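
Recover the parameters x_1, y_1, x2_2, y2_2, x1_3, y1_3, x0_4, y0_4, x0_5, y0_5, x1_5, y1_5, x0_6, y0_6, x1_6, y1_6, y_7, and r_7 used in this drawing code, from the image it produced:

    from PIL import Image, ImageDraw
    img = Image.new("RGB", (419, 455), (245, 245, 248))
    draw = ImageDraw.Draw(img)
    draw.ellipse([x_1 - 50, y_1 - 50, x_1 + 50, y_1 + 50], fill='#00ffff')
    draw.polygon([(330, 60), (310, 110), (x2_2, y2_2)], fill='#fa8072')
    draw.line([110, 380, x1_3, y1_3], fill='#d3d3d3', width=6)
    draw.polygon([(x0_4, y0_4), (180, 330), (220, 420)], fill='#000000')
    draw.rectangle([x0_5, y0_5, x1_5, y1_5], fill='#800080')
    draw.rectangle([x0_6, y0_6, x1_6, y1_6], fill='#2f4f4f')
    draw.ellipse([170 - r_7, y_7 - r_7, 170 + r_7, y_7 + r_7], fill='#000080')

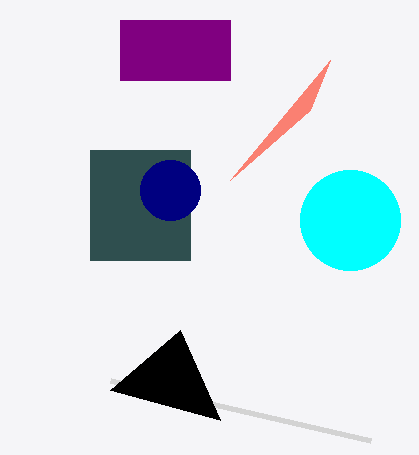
x_1 = 350, y_1 = 220, x2_2 = 230, y2_2 = 180, x1_3 = 370, y1_3 = 440, x0_4 = 110, y0_4 = 390, x0_5 = 120, y0_5 = 20, x1_5 = 230, y1_5 = 80, x0_6 = 90, y0_6 = 150, x1_6 = 190, y1_6 = 260, y_7 = 190, r_7 = 30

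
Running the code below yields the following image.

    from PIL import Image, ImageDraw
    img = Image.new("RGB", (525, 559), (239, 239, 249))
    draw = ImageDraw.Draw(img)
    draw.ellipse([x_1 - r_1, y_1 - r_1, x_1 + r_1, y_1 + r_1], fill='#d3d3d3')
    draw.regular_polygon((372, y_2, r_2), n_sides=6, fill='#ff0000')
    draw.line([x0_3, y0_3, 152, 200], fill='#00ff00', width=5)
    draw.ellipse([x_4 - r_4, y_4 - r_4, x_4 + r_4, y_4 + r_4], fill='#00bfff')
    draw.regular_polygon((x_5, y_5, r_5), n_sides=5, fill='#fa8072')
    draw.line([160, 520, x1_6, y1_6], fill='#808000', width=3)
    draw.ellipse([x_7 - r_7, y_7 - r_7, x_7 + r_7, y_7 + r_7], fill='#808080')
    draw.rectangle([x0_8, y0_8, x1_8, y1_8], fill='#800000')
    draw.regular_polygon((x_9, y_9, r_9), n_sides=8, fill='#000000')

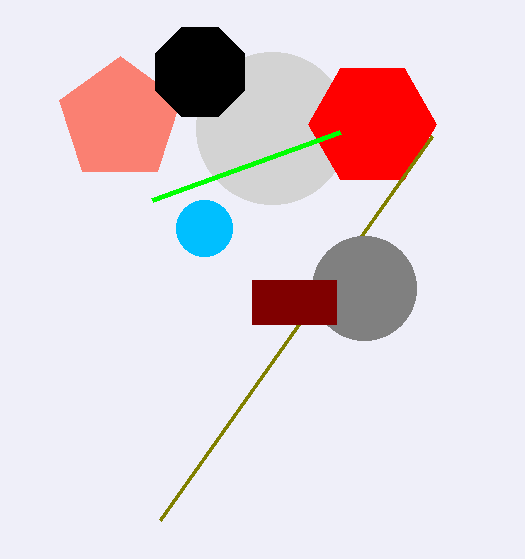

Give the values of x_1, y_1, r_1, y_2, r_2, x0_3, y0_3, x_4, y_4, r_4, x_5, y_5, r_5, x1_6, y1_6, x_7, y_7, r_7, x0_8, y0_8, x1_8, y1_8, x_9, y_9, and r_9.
x_1 = 272, y_1 = 128, r_1 = 76, y_2 = 124, r_2 = 64, x0_3 = 340, y0_3 = 132, x_4 = 204, y_4 = 228, r_4 = 28, x_5 = 120, y_5 = 120, r_5 = 64, x1_6 = 432, y1_6 = 136, x_7 = 364, y_7 = 288, r_7 = 52, x0_8 = 252, y0_8 = 280, x1_8 = 336, y1_8 = 324, x_9 = 200, y_9 = 72, r_9 = 48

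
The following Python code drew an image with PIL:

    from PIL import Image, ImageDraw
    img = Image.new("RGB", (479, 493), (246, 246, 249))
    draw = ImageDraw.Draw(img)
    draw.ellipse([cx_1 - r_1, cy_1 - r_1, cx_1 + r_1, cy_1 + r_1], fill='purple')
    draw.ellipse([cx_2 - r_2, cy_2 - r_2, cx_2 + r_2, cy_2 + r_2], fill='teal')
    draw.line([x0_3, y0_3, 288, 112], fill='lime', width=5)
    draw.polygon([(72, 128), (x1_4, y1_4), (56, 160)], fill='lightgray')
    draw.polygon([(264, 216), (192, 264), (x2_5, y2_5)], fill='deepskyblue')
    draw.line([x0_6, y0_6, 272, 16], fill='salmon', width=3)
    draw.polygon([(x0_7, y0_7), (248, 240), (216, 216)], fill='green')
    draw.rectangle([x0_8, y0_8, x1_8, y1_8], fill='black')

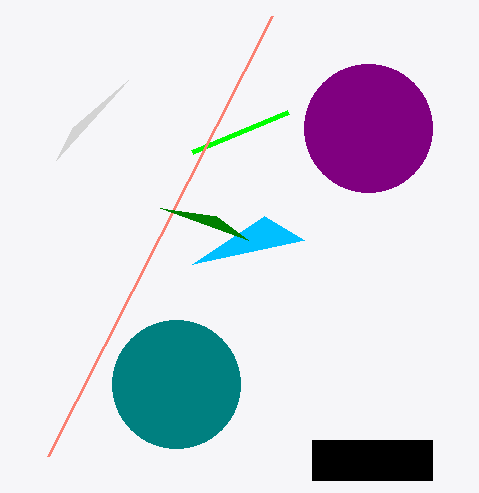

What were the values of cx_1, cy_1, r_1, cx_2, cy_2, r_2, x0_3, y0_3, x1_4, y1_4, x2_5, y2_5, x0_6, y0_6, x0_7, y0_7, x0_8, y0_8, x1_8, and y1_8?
cx_1 = 368
cy_1 = 128
r_1 = 64
cx_2 = 176
cy_2 = 384
r_2 = 64
x0_3 = 192
y0_3 = 152
x1_4 = 128
y1_4 = 80
x2_5 = 304
y2_5 = 240
x0_6 = 48
y0_6 = 456
x0_7 = 160
y0_7 = 208
x0_8 = 312
y0_8 = 440
x1_8 = 432
y1_8 = 480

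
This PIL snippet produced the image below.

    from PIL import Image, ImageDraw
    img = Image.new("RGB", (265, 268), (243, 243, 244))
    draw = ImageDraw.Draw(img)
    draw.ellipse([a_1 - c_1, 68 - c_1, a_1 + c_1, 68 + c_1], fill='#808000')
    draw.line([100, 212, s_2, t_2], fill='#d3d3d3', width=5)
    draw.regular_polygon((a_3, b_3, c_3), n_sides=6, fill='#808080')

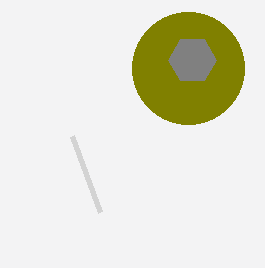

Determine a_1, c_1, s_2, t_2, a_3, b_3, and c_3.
a_1 = 188; c_1 = 56; s_2 = 72; t_2 = 136; a_3 = 192; b_3 = 60; c_3 = 24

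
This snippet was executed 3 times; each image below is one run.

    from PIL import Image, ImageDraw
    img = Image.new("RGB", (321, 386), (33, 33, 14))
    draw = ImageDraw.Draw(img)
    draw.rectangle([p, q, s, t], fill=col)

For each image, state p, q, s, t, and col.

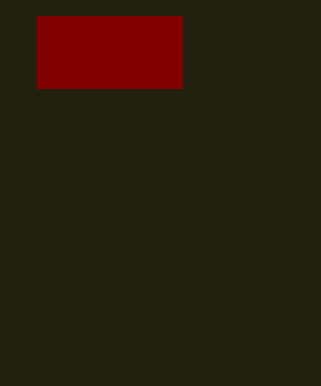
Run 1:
p = 37, q = 16, s = 182, t = 88, col = 'maroon'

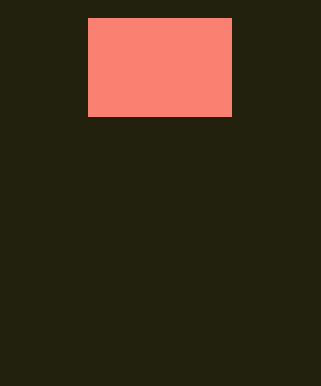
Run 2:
p = 88, q = 18, s = 231, t = 116, col = 'salmon'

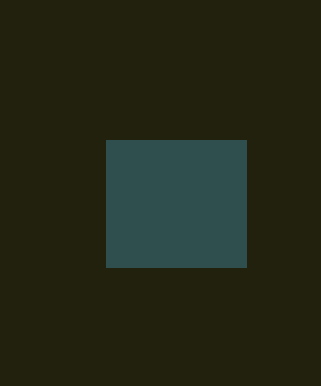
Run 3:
p = 106; q = 140; s = 246; t = 267; col = 'darkslategray'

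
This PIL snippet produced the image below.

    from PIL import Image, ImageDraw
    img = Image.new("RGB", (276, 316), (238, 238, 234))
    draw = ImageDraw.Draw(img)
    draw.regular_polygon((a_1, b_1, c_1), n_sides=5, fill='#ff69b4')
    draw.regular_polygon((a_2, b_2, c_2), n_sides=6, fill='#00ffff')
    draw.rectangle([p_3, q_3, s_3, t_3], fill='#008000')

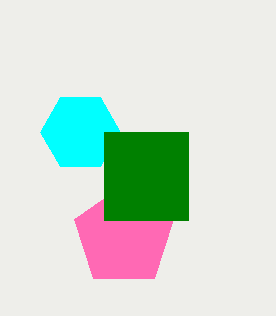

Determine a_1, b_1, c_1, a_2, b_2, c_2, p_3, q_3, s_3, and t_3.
a_1 = 124; b_1 = 236; c_1 = 52; a_2 = 80; b_2 = 132; c_2 = 40; p_3 = 104; q_3 = 132; s_3 = 188; t_3 = 220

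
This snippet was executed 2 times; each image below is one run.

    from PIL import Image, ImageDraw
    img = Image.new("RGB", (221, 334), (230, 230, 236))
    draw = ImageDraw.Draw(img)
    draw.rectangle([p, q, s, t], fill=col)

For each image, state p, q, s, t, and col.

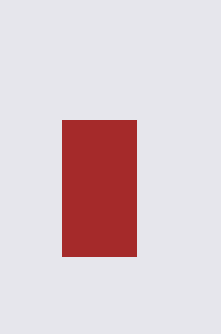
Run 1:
p = 62, q = 120, s = 136, t = 256, col = 'brown'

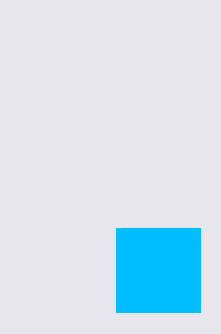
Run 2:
p = 116, q = 228, s = 200, t = 312, col = 'deepskyblue'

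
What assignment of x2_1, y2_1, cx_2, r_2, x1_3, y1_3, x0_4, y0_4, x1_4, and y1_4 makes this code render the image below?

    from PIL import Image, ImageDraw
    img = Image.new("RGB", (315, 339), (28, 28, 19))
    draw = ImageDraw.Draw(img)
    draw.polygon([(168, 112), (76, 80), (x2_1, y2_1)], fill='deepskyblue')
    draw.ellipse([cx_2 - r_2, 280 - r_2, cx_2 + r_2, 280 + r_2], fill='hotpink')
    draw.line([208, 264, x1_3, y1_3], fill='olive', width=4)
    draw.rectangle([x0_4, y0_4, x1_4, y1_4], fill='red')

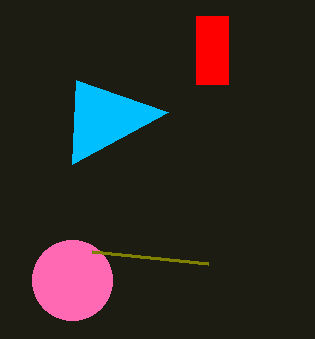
x2_1 = 72
y2_1 = 164
cx_2 = 72
r_2 = 40
x1_3 = 92
y1_3 = 252
x0_4 = 196
y0_4 = 16
x1_4 = 228
y1_4 = 84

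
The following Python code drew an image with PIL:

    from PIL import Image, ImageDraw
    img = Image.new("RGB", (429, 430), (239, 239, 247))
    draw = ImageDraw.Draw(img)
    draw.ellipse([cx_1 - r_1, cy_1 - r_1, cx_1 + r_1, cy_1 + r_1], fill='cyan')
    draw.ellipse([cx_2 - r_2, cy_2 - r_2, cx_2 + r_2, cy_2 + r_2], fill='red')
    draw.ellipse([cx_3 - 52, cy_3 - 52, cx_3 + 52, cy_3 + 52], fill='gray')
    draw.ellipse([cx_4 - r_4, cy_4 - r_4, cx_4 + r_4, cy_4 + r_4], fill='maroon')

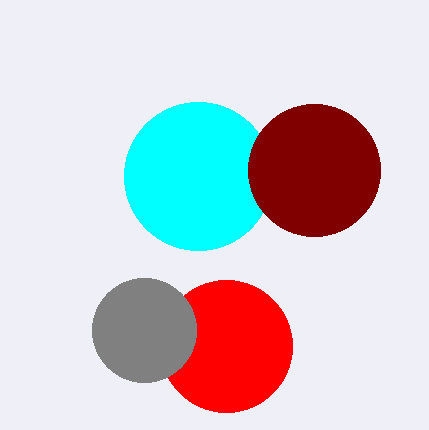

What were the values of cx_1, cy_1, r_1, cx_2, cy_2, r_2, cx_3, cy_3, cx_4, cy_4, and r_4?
cx_1 = 198, cy_1 = 176, r_1 = 74, cx_2 = 226, cy_2 = 346, r_2 = 66, cx_3 = 144, cy_3 = 330, cx_4 = 314, cy_4 = 170, r_4 = 66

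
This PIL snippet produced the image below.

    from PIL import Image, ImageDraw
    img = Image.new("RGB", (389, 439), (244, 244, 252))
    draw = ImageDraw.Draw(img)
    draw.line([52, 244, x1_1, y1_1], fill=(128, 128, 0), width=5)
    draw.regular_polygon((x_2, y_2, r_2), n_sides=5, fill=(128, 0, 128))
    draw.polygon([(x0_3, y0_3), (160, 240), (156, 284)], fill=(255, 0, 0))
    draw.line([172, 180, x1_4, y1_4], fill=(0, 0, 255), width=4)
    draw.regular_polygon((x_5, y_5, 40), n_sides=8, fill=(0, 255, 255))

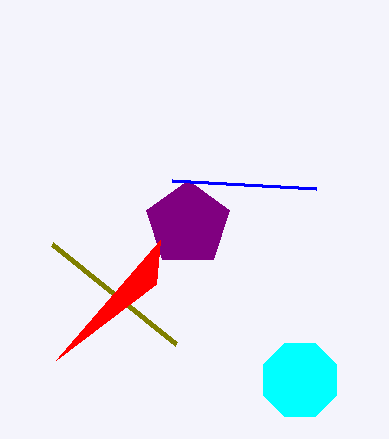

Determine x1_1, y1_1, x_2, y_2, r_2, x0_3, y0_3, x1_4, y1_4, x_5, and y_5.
x1_1 = 176
y1_1 = 344
x_2 = 188
y_2 = 224
r_2 = 44
x0_3 = 56
y0_3 = 360
x1_4 = 316
y1_4 = 188
x_5 = 300
y_5 = 380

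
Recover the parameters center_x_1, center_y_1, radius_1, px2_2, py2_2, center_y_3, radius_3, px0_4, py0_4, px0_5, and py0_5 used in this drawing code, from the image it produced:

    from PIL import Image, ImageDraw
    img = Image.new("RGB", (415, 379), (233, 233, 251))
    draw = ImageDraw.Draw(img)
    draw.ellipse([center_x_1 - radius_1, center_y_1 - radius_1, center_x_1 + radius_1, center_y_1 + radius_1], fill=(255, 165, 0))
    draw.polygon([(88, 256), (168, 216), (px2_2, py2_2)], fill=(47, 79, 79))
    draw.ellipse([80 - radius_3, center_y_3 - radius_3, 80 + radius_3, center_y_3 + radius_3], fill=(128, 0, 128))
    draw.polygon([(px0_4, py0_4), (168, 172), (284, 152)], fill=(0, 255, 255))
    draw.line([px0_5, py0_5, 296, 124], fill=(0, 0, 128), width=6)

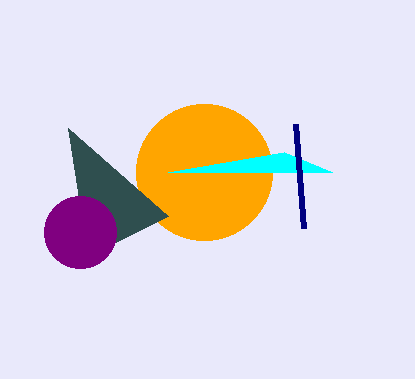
center_x_1 = 204, center_y_1 = 172, radius_1 = 68, px2_2 = 68, py2_2 = 128, center_y_3 = 232, radius_3 = 36, px0_4 = 332, py0_4 = 172, px0_5 = 304, py0_5 = 228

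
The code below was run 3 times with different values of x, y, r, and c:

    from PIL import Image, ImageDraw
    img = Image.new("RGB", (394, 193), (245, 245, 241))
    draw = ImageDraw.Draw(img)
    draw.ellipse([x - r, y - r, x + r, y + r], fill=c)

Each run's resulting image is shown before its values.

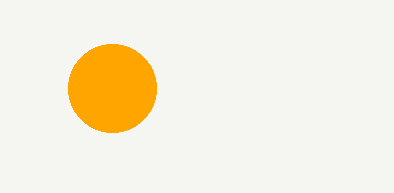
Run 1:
x = 112, y = 88, r = 44, c = 'orange'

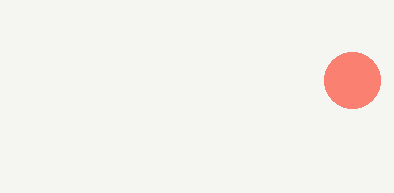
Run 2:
x = 352; y = 80; r = 28; c = 'salmon'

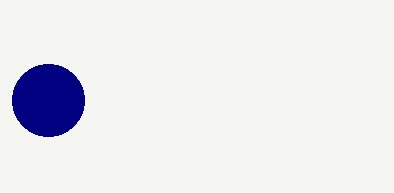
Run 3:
x = 48
y = 100
r = 36
c = 'navy'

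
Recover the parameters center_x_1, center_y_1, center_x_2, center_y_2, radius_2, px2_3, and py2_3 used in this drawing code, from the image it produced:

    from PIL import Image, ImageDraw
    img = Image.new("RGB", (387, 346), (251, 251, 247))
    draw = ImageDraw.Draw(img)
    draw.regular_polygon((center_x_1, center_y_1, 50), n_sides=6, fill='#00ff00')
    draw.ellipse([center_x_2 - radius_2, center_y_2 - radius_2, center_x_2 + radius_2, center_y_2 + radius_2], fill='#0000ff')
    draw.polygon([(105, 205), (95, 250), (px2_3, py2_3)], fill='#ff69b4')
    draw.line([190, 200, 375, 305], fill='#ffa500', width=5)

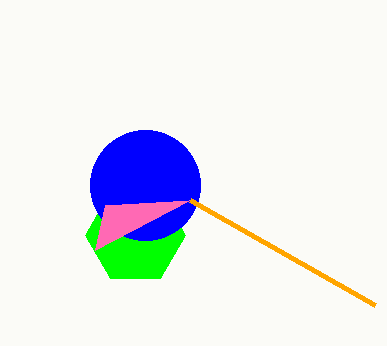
center_x_1 = 135; center_y_1 = 235; center_x_2 = 145; center_y_2 = 185; radius_2 = 55; px2_3 = 190; py2_3 = 200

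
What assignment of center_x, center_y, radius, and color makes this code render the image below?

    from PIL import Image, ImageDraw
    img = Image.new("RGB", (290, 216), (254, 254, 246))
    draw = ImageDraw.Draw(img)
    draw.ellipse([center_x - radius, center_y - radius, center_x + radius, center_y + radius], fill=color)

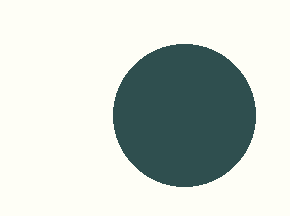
center_x = 184, center_y = 115, radius = 71, color = 'darkslategray'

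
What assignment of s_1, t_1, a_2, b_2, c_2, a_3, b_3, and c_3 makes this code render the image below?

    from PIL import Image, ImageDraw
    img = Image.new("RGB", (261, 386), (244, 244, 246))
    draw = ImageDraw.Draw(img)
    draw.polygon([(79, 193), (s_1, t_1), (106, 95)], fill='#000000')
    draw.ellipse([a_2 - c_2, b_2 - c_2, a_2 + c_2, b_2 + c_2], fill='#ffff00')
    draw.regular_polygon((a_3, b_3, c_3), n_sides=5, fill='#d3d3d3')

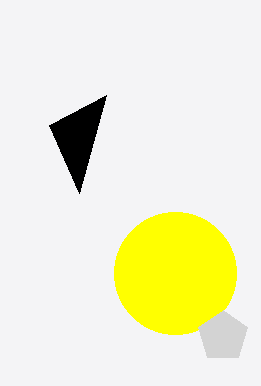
s_1 = 49
t_1 = 125
a_2 = 175
b_2 = 273
c_2 = 61
a_3 = 223
b_3 = 336
c_3 = 26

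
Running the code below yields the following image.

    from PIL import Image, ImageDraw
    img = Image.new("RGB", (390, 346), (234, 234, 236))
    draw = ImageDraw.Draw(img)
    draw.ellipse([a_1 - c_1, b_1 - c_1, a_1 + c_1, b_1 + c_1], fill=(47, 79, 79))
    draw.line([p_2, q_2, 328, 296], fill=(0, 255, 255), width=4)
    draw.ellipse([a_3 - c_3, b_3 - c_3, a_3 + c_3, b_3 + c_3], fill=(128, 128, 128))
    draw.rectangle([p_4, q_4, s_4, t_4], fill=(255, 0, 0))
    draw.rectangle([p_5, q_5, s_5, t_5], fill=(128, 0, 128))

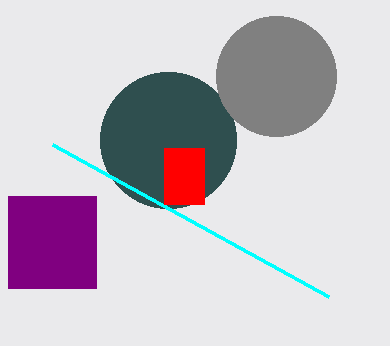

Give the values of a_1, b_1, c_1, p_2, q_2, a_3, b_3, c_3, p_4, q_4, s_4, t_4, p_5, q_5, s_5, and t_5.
a_1 = 168, b_1 = 140, c_1 = 68, p_2 = 52, q_2 = 144, a_3 = 276, b_3 = 76, c_3 = 60, p_4 = 164, q_4 = 148, s_4 = 204, t_4 = 204, p_5 = 8, q_5 = 196, s_5 = 96, t_5 = 288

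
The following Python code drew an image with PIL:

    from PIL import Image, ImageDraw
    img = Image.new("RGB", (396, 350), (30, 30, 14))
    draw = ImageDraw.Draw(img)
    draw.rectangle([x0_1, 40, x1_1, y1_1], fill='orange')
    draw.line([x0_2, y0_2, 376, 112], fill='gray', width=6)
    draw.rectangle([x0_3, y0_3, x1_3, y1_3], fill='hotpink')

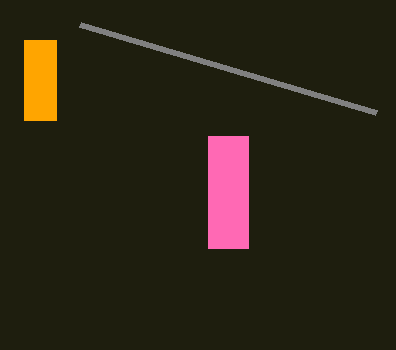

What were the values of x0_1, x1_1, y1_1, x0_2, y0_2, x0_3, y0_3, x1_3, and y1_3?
x0_1 = 24, x1_1 = 56, y1_1 = 120, x0_2 = 80, y0_2 = 24, x0_3 = 208, y0_3 = 136, x1_3 = 248, y1_3 = 248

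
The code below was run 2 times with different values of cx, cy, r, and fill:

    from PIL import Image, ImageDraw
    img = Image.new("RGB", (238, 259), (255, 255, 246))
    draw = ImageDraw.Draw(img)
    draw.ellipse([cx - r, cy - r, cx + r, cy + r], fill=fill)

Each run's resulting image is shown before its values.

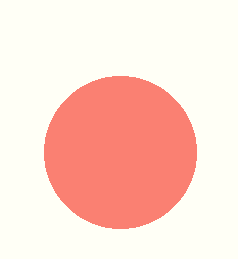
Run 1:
cx = 120, cy = 152, r = 76, fill = 'salmon'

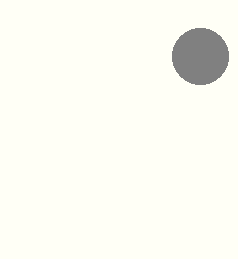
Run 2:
cx = 200, cy = 56, r = 28, fill = 'gray'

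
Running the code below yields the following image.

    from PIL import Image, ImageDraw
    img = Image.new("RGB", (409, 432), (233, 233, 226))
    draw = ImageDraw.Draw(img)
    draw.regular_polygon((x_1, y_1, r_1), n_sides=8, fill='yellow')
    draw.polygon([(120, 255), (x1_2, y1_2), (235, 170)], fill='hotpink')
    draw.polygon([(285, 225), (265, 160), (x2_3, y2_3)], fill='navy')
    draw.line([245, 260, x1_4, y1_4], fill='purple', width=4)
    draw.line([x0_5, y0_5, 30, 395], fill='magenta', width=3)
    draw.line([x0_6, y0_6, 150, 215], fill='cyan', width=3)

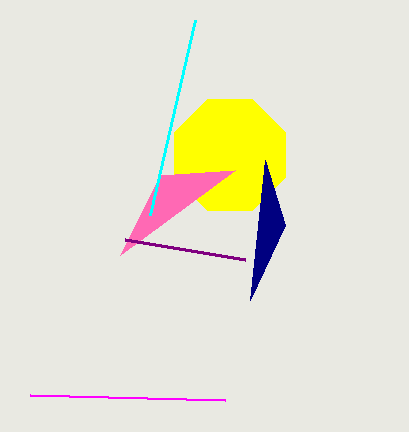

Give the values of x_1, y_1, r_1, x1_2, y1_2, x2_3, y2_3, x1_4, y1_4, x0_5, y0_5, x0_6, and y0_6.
x_1 = 230, y_1 = 155, r_1 = 60, x1_2 = 160, y1_2 = 175, x2_3 = 250, y2_3 = 300, x1_4 = 125, y1_4 = 240, x0_5 = 225, y0_5 = 400, x0_6 = 195, y0_6 = 20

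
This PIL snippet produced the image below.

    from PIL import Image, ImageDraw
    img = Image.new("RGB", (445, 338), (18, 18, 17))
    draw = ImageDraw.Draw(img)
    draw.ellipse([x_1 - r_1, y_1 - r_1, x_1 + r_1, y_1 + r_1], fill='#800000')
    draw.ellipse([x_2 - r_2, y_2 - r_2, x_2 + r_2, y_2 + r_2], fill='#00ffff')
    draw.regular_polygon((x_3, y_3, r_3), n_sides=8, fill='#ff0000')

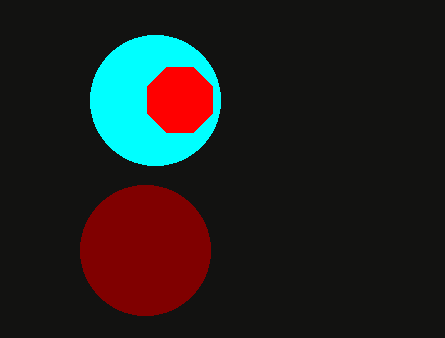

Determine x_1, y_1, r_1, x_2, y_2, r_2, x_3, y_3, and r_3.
x_1 = 145
y_1 = 250
r_1 = 65
x_2 = 155
y_2 = 100
r_2 = 65
x_3 = 180
y_3 = 100
r_3 = 35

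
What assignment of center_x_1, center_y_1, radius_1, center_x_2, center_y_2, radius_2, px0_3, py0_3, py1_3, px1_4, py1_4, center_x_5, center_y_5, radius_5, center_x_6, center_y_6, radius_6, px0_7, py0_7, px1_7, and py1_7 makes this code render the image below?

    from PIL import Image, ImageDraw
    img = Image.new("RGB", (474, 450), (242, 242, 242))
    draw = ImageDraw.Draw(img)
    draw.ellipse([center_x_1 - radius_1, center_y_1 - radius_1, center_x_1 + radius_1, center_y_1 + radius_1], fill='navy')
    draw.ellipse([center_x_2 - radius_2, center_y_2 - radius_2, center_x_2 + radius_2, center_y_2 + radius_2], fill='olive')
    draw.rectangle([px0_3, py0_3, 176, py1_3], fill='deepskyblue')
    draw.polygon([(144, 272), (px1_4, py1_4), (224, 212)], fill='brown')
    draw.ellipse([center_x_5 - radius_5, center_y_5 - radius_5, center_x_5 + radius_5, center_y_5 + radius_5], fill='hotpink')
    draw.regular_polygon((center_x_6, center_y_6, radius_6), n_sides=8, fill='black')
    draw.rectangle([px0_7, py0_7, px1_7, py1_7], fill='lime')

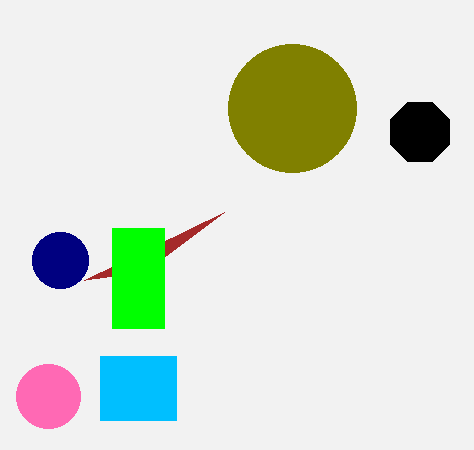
center_x_1 = 60; center_y_1 = 260; radius_1 = 28; center_x_2 = 292; center_y_2 = 108; radius_2 = 64; px0_3 = 100; py0_3 = 356; py1_3 = 420; px1_4 = 84; py1_4 = 280; center_x_5 = 48; center_y_5 = 396; radius_5 = 32; center_x_6 = 420; center_y_6 = 132; radius_6 = 32; px0_7 = 112; py0_7 = 228; px1_7 = 164; py1_7 = 328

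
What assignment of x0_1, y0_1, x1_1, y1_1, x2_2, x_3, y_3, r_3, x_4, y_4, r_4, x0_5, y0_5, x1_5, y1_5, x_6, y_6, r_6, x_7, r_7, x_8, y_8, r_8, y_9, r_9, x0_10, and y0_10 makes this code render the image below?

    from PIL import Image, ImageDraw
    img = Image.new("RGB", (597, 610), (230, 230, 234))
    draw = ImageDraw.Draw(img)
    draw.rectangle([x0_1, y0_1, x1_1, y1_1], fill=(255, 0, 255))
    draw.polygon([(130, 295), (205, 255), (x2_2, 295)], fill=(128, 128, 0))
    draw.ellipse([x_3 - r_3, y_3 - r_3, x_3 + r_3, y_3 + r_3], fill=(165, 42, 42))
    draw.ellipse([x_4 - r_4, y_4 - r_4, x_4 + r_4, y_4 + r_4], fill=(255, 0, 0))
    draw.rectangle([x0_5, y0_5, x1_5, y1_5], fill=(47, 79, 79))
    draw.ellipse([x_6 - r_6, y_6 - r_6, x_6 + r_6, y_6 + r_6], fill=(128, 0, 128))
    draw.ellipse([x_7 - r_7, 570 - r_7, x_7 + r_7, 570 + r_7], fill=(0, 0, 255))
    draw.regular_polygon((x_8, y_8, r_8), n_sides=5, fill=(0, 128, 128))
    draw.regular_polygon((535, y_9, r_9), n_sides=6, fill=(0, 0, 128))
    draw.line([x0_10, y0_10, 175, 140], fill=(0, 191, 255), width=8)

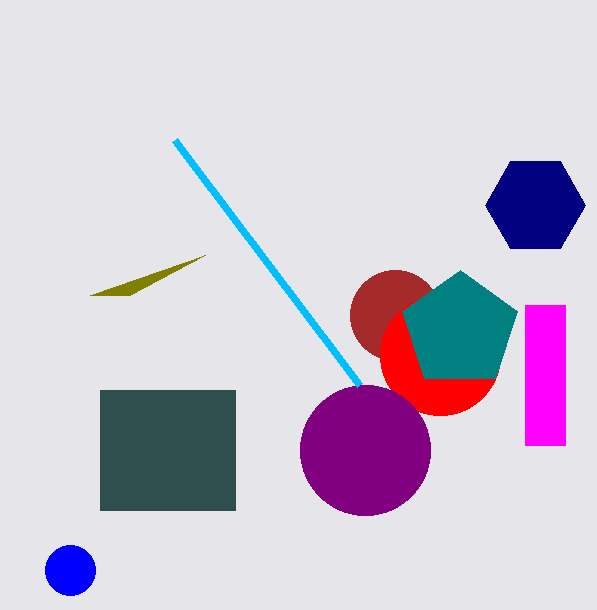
x0_1 = 525
y0_1 = 305
x1_1 = 565
y1_1 = 445
x2_2 = 90
x_3 = 395
y_3 = 315
r_3 = 45
x_4 = 440
y_4 = 355
r_4 = 60
x0_5 = 100
y0_5 = 390
x1_5 = 235
y1_5 = 510
x_6 = 365
y_6 = 450
r_6 = 65
x_7 = 70
r_7 = 25
x_8 = 460
y_8 = 330
r_8 = 60
y_9 = 205
r_9 = 50
x0_10 = 360
y0_10 = 385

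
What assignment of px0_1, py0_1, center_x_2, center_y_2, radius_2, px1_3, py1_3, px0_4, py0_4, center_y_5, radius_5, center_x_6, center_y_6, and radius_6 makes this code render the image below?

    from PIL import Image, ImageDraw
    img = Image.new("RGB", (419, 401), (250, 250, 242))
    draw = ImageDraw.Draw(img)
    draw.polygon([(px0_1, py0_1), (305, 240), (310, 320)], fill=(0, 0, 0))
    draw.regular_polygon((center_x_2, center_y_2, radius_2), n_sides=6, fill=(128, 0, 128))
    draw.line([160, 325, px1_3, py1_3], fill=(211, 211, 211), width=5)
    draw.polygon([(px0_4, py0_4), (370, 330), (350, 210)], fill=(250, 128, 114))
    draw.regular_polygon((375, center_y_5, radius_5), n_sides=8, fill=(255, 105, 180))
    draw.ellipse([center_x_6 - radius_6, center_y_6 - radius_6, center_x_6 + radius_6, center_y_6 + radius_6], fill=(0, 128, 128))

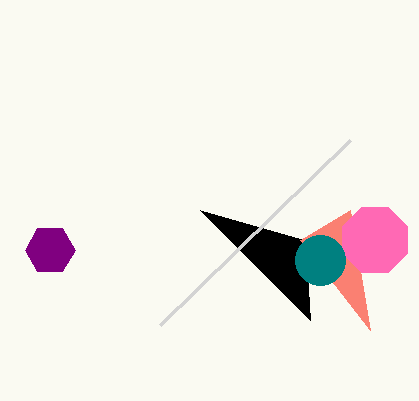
px0_1 = 200
py0_1 = 210
center_x_2 = 50
center_y_2 = 250
radius_2 = 25
px1_3 = 350
py1_3 = 140
px0_4 = 300
py0_4 = 240
center_y_5 = 240
radius_5 = 35
center_x_6 = 320
center_y_6 = 260
radius_6 = 25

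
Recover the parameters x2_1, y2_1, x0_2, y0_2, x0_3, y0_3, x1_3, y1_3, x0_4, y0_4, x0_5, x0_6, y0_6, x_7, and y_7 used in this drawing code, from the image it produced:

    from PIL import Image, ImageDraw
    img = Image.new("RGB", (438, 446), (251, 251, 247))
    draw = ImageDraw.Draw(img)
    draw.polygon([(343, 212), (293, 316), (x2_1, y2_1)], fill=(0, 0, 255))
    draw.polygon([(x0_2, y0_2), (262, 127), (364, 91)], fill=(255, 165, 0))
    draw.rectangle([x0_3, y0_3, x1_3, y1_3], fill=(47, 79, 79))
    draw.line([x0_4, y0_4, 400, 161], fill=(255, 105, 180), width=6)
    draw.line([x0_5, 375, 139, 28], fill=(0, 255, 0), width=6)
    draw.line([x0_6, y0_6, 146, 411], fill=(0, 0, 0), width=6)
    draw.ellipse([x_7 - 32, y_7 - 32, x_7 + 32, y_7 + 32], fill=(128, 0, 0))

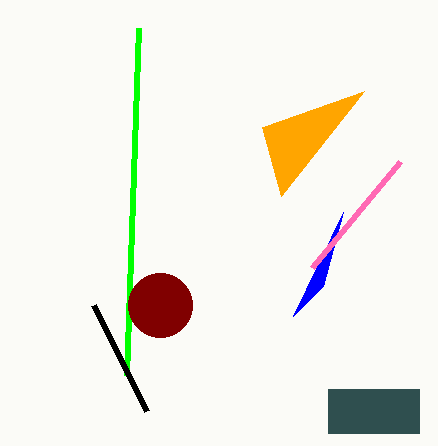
x2_1 = 323
y2_1 = 286
x0_2 = 281
y0_2 = 196
x0_3 = 328
y0_3 = 389
x1_3 = 419
y1_3 = 433
x0_4 = 312
y0_4 = 267
x0_5 = 127
x0_6 = 93
y0_6 = 305
x_7 = 160
y_7 = 305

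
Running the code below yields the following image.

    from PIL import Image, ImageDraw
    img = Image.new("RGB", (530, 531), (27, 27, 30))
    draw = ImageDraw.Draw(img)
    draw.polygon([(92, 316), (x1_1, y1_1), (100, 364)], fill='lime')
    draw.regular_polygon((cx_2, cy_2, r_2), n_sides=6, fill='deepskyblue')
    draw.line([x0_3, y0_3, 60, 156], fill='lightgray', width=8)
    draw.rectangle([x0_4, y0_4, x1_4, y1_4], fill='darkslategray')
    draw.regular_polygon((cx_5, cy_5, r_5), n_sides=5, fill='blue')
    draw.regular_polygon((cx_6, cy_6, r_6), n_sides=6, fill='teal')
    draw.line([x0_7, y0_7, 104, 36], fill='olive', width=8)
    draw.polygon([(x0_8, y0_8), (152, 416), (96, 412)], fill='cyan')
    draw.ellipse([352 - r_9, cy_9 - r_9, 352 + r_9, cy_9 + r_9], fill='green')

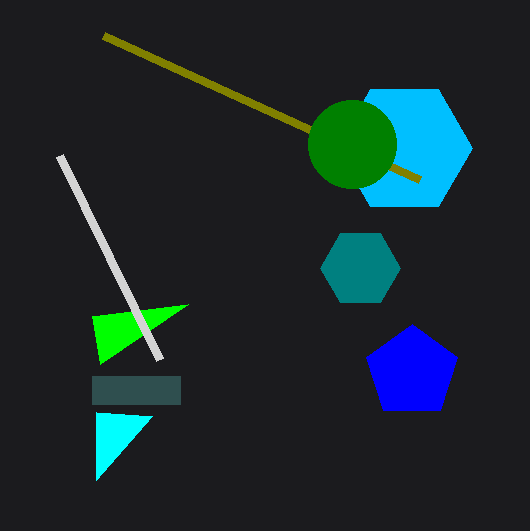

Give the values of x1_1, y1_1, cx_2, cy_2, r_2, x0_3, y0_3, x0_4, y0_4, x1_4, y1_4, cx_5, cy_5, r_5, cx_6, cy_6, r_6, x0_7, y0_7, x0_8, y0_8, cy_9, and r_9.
x1_1 = 188
y1_1 = 304
cx_2 = 404
cy_2 = 148
r_2 = 68
x0_3 = 160
y0_3 = 360
x0_4 = 92
y0_4 = 376
x1_4 = 180
y1_4 = 404
cx_5 = 412
cy_5 = 372
r_5 = 48
cx_6 = 360
cy_6 = 268
r_6 = 40
x0_7 = 420
y0_7 = 180
x0_8 = 96
y0_8 = 480
cy_9 = 144
r_9 = 44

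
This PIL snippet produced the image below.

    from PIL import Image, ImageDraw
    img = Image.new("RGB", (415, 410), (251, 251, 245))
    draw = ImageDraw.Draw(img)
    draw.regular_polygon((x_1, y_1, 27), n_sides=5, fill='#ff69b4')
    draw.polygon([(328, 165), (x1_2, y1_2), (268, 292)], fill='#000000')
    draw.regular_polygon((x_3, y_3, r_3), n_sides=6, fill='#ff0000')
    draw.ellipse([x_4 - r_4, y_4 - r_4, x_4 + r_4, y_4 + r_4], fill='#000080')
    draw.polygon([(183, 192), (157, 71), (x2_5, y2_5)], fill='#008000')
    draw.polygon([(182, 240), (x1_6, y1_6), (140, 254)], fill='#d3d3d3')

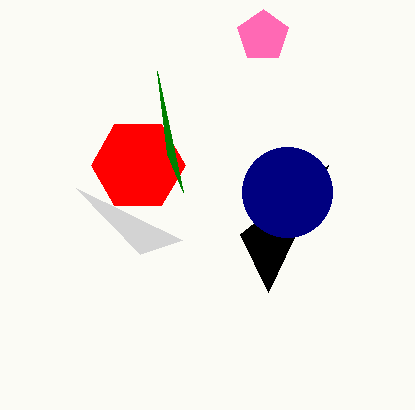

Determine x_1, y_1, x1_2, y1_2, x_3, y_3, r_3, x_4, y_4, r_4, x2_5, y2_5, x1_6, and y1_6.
x_1 = 263
y_1 = 36
x1_2 = 240
y1_2 = 234
x_3 = 138
y_3 = 165
r_3 = 47
x_4 = 287
y_4 = 192
r_4 = 45
x2_5 = 167
y2_5 = 154
x1_6 = 76
y1_6 = 188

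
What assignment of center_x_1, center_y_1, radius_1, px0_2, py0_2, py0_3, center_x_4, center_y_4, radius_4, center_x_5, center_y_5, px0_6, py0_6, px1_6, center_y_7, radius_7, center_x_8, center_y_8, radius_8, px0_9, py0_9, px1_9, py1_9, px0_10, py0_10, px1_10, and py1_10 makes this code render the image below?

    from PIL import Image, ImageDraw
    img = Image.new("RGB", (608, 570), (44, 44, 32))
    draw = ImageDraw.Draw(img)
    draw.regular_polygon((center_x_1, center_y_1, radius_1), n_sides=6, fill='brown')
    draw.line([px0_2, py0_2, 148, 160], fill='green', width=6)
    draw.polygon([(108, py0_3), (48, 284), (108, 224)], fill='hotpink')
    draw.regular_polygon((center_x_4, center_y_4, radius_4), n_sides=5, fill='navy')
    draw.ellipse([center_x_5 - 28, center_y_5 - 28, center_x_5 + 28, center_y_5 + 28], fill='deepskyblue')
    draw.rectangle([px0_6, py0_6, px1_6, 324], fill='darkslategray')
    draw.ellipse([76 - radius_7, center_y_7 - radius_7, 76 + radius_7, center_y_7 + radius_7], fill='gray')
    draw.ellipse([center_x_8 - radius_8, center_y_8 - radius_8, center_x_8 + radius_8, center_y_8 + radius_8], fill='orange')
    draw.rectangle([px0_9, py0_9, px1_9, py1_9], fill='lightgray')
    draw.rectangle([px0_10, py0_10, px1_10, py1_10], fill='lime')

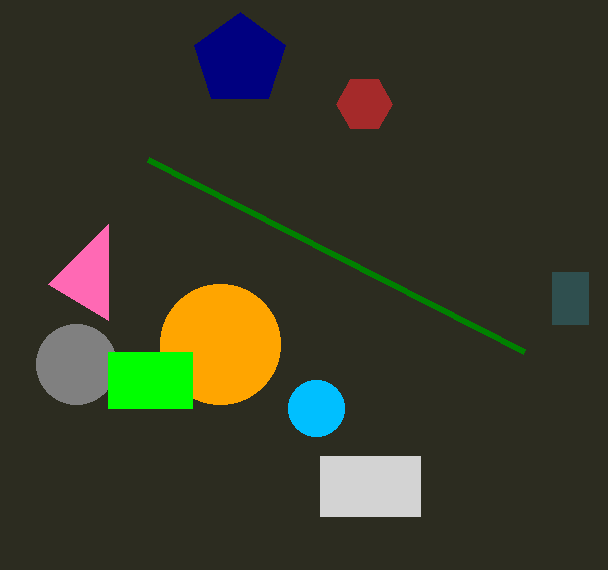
center_x_1 = 364, center_y_1 = 104, radius_1 = 28, px0_2 = 524, py0_2 = 352, py0_3 = 320, center_x_4 = 240, center_y_4 = 60, radius_4 = 48, center_x_5 = 316, center_y_5 = 408, px0_6 = 552, py0_6 = 272, px1_6 = 588, center_y_7 = 364, radius_7 = 40, center_x_8 = 220, center_y_8 = 344, radius_8 = 60, px0_9 = 320, py0_9 = 456, px1_9 = 420, py1_9 = 516, px0_10 = 108, py0_10 = 352, px1_10 = 192, py1_10 = 408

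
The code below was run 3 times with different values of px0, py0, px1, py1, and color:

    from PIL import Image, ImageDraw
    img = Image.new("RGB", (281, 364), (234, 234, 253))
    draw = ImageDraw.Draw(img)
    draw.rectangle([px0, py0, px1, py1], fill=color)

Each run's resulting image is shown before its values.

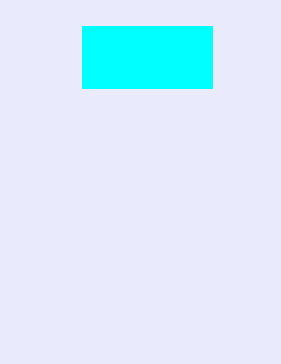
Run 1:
px0 = 82, py0 = 26, px1 = 212, py1 = 88, color = 'cyan'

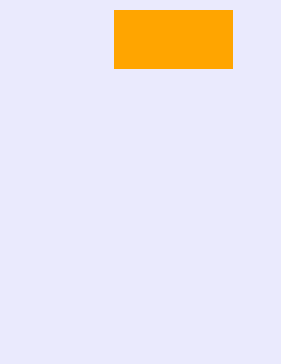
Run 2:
px0 = 114, py0 = 10, px1 = 232, py1 = 68, color = 'orange'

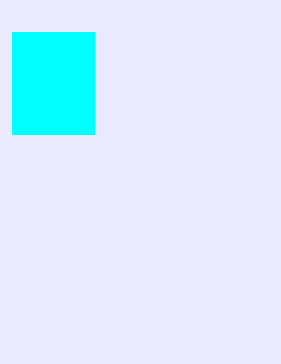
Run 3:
px0 = 12, py0 = 32, px1 = 94, py1 = 134, color = 'cyan'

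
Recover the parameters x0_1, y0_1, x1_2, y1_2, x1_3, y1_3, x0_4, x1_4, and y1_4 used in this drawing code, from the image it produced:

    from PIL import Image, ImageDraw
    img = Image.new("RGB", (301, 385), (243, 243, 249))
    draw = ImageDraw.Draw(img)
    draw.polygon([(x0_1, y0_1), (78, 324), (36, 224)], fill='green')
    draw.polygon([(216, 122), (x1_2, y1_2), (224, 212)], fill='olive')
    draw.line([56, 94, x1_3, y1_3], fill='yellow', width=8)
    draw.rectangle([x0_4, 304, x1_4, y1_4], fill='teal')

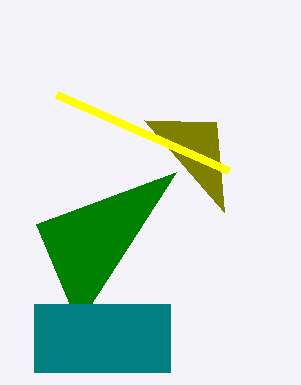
x0_1 = 176; y0_1 = 172; x1_2 = 144; y1_2 = 120; x1_3 = 228; y1_3 = 170; x0_4 = 34; x1_4 = 170; y1_4 = 372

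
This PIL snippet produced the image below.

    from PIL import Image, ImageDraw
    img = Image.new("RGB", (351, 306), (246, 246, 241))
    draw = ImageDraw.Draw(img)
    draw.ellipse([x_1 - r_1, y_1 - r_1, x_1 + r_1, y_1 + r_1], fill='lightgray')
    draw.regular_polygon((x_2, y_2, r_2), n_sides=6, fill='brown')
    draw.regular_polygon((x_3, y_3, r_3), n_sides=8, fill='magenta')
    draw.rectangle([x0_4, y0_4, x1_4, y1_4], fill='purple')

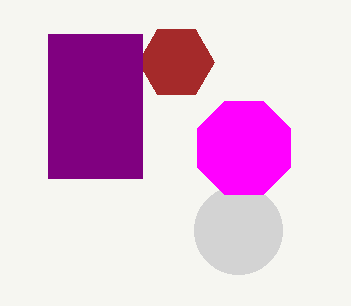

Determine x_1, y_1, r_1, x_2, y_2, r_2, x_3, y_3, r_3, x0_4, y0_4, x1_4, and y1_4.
x_1 = 238
y_1 = 230
r_1 = 44
x_2 = 176
y_2 = 62
r_2 = 38
x_3 = 244
y_3 = 148
r_3 = 50
x0_4 = 48
y0_4 = 34
x1_4 = 142
y1_4 = 178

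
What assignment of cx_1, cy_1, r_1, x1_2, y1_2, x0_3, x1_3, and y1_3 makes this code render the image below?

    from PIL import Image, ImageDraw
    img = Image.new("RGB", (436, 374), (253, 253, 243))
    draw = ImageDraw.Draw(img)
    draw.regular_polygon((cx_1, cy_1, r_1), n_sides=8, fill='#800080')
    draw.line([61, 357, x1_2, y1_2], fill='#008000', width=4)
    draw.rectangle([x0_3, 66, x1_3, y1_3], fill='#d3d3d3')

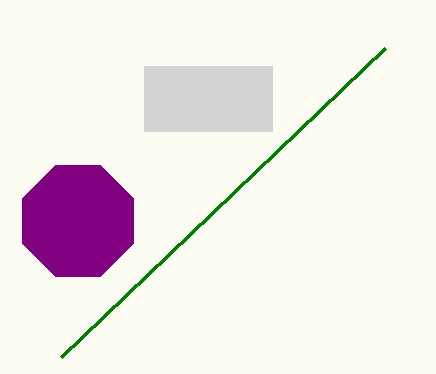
cx_1 = 78, cy_1 = 221, r_1 = 60, x1_2 = 385, y1_2 = 48, x0_3 = 144, x1_3 = 272, y1_3 = 131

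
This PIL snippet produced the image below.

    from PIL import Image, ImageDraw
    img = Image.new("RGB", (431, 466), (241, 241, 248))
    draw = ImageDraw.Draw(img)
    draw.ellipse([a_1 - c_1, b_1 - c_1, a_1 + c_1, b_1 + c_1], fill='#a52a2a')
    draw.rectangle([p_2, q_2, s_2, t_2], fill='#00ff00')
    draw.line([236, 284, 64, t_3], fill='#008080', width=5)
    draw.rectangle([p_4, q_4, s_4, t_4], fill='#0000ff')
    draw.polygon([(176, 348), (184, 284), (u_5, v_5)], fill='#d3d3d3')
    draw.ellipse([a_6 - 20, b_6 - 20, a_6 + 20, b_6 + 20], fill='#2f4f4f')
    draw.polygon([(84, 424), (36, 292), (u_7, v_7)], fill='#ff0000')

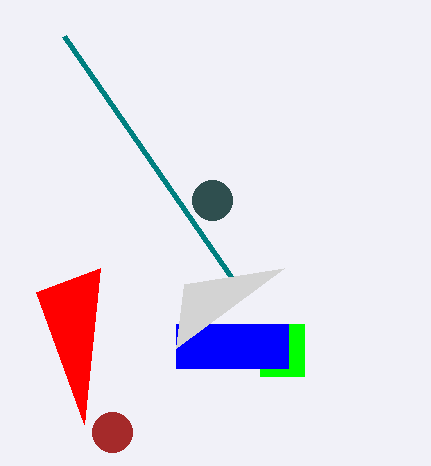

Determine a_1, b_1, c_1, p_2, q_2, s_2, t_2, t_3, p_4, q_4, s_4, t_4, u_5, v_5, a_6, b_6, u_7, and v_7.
a_1 = 112, b_1 = 432, c_1 = 20, p_2 = 260, q_2 = 324, s_2 = 304, t_2 = 376, t_3 = 36, p_4 = 176, q_4 = 324, s_4 = 288, t_4 = 368, u_5 = 284, v_5 = 268, a_6 = 212, b_6 = 200, u_7 = 100, v_7 = 268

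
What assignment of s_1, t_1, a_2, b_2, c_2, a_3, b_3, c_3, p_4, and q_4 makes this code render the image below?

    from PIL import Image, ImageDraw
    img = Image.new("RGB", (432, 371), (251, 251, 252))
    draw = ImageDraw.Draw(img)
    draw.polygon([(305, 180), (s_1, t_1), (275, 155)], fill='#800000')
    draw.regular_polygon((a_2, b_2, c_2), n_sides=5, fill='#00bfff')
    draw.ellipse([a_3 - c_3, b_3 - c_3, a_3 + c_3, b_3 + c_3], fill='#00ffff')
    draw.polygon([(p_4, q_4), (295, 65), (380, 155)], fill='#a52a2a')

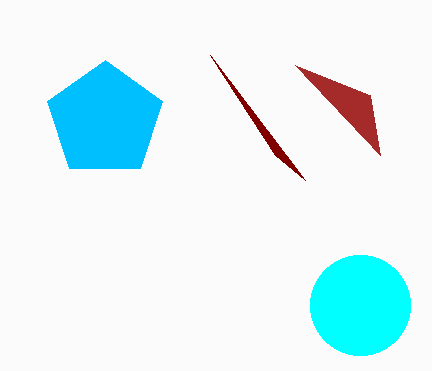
s_1 = 210
t_1 = 55
a_2 = 105
b_2 = 120
c_2 = 60
a_3 = 360
b_3 = 305
c_3 = 50
p_4 = 370
q_4 = 95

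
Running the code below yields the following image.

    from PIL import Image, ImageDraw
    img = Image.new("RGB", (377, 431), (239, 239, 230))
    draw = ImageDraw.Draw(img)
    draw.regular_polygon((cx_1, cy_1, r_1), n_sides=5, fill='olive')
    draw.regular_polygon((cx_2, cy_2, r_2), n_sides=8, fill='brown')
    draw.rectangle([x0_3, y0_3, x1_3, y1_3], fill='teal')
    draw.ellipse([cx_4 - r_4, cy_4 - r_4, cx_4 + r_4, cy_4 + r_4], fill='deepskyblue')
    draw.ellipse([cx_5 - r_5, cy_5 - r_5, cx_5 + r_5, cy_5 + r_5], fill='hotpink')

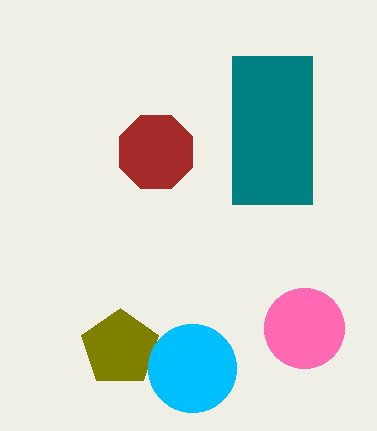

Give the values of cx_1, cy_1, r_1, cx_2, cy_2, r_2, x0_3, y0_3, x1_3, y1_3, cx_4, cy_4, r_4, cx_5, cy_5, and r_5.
cx_1 = 120; cy_1 = 348; r_1 = 40; cx_2 = 156; cy_2 = 152; r_2 = 40; x0_3 = 232; y0_3 = 56; x1_3 = 312; y1_3 = 204; cx_4 = 192; cy_4 = 368; r_4 = 44; cx_5 = 304; cy_5 = 328; r_5 = 40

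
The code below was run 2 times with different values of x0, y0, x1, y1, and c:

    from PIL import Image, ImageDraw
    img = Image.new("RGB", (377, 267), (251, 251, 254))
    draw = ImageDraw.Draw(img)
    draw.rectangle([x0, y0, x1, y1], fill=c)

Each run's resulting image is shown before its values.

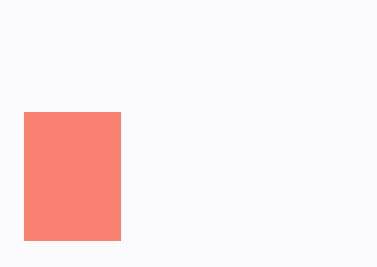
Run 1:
x0 = 24, y0 = 112, x1 = 120, y1 = 240, c = 'salmon'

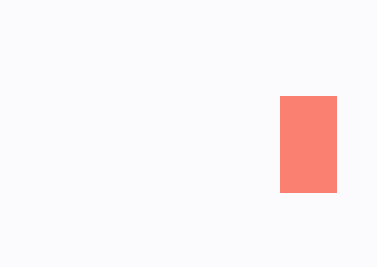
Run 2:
x0 = 280; y0 = 96; x1 = 336; y1 = 192; c = 'salmon'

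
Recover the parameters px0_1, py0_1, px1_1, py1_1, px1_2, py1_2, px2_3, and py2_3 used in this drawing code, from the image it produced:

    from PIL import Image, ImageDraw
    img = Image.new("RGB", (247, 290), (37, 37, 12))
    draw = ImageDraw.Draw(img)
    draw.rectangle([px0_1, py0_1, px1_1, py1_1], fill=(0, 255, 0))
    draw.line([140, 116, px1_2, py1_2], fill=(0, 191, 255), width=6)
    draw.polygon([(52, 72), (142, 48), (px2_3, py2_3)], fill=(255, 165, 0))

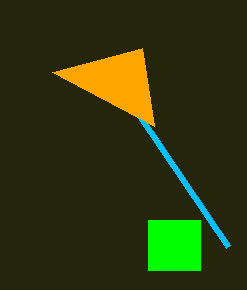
px0_1 = 148; py0_1 = 220; px1_1 = 200; py1_1 = 270; px1_2 = 228; py1_2 = 246; px2_3 = 154; py2_3 = 126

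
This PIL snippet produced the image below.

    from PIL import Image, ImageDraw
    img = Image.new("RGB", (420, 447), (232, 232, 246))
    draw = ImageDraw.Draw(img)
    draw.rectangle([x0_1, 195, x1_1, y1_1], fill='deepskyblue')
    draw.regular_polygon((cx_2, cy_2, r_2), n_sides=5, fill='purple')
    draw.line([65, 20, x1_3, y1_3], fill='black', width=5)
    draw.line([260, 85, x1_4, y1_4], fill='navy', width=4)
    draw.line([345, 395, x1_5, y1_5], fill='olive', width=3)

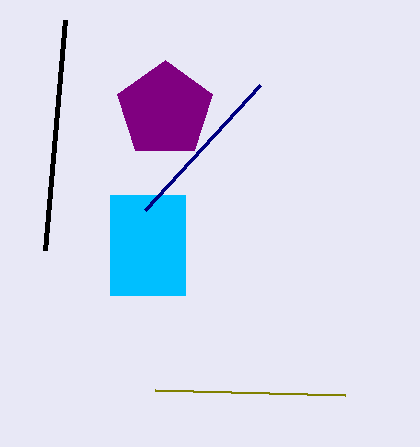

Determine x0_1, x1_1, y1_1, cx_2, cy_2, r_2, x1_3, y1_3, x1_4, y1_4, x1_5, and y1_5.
x0_1 = 110
x1_1 = 185
y1_1 = 295
cx_2 = 165
cy_2 = 110
r_2 = 50
x1_3 = 45
y1_3 = 250
x1_4 = 145
y1_4 = 210
x1_5 = 155
y1_5 = 390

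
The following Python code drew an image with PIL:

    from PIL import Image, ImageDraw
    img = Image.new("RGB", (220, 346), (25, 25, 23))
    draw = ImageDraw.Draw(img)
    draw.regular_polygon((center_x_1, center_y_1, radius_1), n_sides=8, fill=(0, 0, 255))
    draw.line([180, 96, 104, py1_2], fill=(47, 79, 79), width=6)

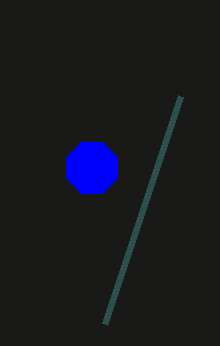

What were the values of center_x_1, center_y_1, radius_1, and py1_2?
center_x_1 = 92
center_y_1 = 168
radius_1 = 28
py1_2 = 324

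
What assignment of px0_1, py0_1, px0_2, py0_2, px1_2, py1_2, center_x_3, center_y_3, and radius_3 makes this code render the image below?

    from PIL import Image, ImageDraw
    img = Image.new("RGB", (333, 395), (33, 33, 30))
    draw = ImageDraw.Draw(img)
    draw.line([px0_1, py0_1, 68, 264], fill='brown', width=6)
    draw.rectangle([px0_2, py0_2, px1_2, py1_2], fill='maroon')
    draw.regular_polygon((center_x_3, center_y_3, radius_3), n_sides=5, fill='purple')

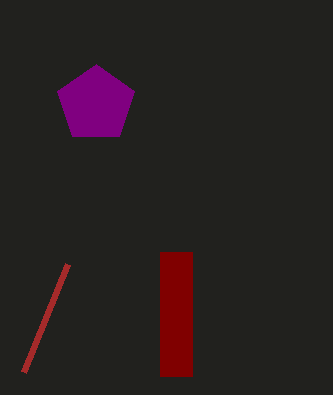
px0_1 = 24; py0_1 = 372; px0_2 = 160; py0_2 = 252; px1_2 = 192; py1_2 = 376; center_x_3 = 96; center_y_3 = 104; radius_3 = 40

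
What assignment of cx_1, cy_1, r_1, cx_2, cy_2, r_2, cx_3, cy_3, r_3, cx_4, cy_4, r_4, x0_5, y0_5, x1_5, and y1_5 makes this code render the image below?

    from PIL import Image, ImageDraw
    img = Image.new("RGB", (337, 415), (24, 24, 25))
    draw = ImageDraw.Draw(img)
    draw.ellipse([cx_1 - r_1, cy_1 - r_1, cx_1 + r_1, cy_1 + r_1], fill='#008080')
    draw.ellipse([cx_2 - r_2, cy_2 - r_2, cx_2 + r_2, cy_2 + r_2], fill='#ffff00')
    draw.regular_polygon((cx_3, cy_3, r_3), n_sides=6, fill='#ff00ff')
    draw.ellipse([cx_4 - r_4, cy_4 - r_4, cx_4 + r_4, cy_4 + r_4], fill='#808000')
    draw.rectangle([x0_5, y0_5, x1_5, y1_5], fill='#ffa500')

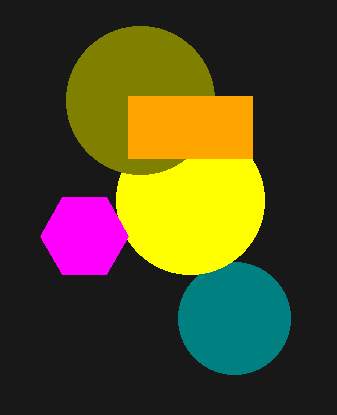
cx_1 = 234, cy_1 = 318, r_1 = 56, cx_2 = 190, cy_2 = 200, r_2 = 74, cx_3 = 84, cy_3 = 236, r_3 = 44, cx_4 = 140, cy_4 = 100, r_4 = 74, x0_5 = 128, y0_5 = 96, x1_5 = 252, y1_5 = 158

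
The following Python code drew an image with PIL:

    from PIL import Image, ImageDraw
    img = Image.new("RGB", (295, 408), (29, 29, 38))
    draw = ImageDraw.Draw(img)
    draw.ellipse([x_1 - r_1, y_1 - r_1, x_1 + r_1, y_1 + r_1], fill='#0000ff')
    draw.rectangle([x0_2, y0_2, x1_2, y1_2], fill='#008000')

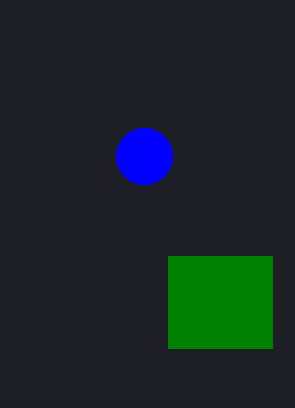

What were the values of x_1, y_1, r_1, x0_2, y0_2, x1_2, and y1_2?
x_1 = 144
y_1 = 156
r_1 = 28
x0_2 = 168
y0_2 = 256
x1_2 = 272
y1_2 = 348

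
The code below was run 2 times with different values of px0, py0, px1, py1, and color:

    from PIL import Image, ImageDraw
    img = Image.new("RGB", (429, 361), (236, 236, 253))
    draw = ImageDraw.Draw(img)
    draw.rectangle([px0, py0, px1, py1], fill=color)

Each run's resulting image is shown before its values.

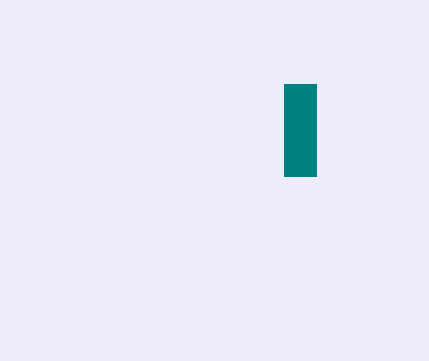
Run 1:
px0 = 284
py0 = 84
px1 = 316
py1 = 176
color = 'teal'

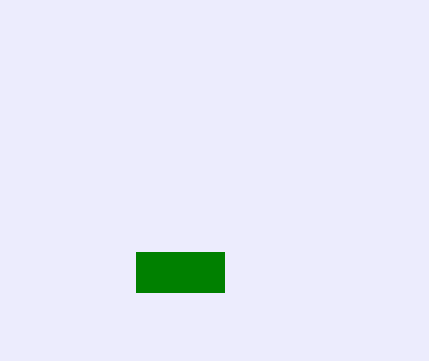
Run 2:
px0 = 136; py0 = 252; px1 = 224; py1 = 292; color = 'green'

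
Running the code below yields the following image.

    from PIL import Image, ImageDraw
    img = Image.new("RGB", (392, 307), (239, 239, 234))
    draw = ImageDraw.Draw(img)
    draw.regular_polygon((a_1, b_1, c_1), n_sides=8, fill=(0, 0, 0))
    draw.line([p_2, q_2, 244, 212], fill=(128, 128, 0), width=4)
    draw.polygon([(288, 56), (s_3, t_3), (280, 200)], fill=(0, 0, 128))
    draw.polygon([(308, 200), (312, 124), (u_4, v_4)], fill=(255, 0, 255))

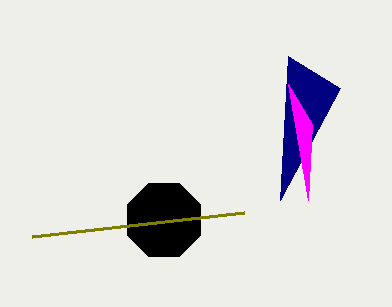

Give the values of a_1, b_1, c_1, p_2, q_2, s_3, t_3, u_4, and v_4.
a_1 = 164
b_1 = 220
c_1 = 40
p_2 = 32
q_2 = 236
s_3 = 340
t_3 = 88
u_4 = 288
v_4 = 84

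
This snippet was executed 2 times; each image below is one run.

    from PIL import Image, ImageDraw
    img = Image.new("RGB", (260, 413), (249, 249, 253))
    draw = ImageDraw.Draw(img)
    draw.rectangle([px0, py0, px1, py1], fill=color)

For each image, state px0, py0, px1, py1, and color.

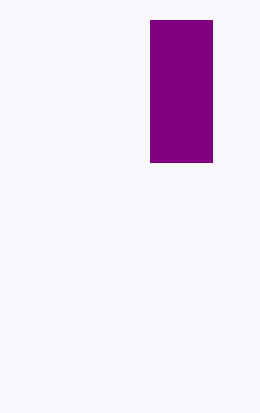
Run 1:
px0 = 150
py0 = 20
px1 = 212
py1 = 162
color = 'purple'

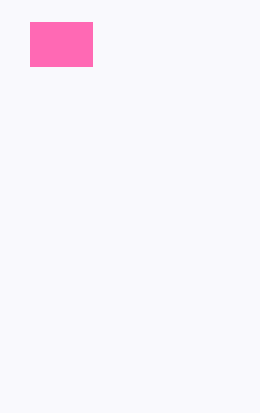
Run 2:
px0 = 30, py0 = 22, px1 = 92, py1 = 66, color = 'hotpink'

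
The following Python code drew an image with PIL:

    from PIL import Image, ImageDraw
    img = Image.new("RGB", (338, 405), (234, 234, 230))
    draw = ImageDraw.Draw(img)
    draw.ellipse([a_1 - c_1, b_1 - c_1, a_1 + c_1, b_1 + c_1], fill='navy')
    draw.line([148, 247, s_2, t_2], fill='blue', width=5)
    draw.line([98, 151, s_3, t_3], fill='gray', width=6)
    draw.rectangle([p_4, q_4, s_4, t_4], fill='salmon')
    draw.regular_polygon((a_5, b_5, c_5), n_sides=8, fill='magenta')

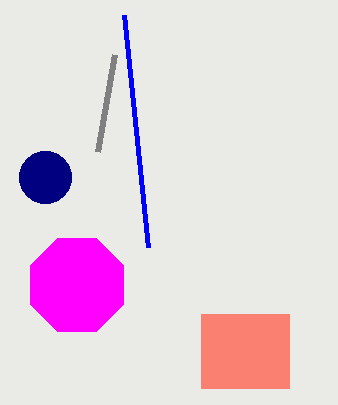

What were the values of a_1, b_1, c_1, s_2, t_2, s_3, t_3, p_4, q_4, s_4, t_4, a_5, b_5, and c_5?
a_1 = 45, b_1 = 177, c_1 = 26, s_2 = 124, t_2 = 15, s_3 = 115, t_3 = 54, p_4 = 201, q_4 = 314, s_4 = 289, t_4 = 388, a_5 = 77, b_5 = 285, c_5 = 50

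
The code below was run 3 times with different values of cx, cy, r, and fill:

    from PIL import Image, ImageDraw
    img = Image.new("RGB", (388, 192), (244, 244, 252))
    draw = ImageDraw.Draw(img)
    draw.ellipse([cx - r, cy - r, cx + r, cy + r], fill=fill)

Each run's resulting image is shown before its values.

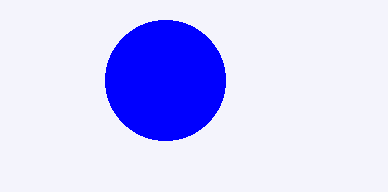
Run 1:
cx = 165, cy = 80, r = 60, fill = 'blue'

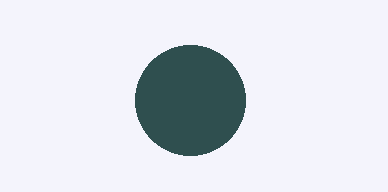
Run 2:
cx = 190, cy = 100, r = 55, fill = 'darkslategray'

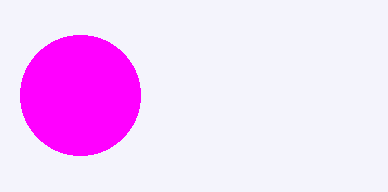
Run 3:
cx = 80
cy = 95
r = 60
fill = 'magenta'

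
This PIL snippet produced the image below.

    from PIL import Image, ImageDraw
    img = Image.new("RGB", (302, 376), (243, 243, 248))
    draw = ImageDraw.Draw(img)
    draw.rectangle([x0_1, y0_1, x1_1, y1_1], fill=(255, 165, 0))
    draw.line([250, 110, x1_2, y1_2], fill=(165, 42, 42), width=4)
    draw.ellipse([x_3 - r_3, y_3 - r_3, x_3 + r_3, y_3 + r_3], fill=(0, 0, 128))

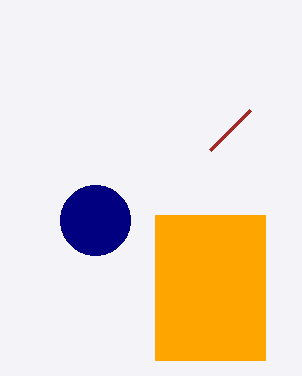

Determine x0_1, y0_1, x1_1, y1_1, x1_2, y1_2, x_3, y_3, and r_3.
x0_1 = 155, y0_1 = 215, x1_1 = 265, y1_1 = 360, x1_2 = 210, y1_2 = 150, x_3 = 95, y_3 = 220, r_3 = 35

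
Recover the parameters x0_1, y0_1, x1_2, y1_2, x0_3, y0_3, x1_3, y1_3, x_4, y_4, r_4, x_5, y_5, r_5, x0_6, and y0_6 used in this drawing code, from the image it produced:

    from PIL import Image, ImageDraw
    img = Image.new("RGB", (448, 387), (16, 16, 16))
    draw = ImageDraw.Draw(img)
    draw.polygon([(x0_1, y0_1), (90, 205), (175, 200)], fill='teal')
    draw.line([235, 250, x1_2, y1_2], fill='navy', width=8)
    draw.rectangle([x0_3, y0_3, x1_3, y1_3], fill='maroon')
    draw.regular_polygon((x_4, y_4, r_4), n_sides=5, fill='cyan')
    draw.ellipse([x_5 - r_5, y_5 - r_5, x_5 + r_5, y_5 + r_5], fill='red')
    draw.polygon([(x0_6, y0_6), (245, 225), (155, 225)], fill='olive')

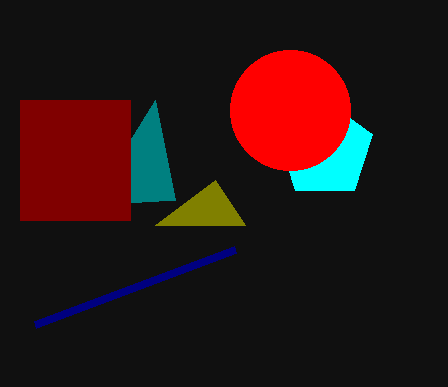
x0_1 = 155, y0_1 = 100, x1_2 = 35, y1_2 = 325, x0_3 = 20, y0_3 = 100, x1_3 = 130, y1_3 = 220, x_4 = 325, y_4 = 150, r_4 = 50, x_5 = 290, y_5 = 110, r_5 = 60, x0_6 = 215, y0_6 = 180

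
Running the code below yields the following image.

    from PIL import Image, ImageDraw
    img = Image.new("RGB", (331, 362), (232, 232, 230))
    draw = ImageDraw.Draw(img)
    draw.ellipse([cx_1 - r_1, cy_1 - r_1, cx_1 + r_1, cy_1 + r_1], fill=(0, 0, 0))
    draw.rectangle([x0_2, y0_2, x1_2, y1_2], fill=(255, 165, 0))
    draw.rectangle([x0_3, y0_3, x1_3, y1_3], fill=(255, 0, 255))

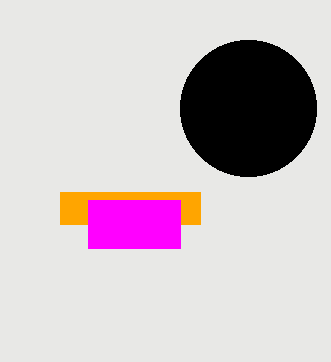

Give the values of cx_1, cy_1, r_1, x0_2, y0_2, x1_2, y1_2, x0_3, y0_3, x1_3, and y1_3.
cx_1 = 248; cy_1 = 108; r_1 = 68; x0_2 = 60; y0_2 = 192; x1_2 = 200; y1_2 = 224; x0_3 = 88; y0_3 = 200; x1_3 = 180; y1_3 = 248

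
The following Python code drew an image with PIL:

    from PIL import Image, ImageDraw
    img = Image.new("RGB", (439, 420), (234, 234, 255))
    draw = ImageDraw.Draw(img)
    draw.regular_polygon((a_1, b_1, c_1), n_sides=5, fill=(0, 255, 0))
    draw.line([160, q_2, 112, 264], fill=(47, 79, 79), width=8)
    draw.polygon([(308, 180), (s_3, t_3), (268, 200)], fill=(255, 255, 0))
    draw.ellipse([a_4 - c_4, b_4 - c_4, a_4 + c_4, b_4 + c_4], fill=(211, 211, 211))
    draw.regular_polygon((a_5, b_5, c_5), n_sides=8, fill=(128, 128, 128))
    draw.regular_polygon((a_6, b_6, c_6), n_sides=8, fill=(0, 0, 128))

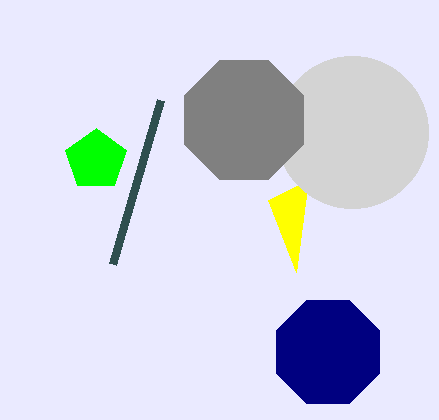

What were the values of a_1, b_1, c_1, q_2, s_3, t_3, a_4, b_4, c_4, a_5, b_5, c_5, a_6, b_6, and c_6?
a_1 = 96
b_1 = 160
c_1 = 32
q_2 = 100
s_3 = 296
t_3 = 272
a_4 = 352
b_4 = 132
c_4 = 76
a_5 = 244
b_5 = 120
c_5 = 64
a_6 = 328
b_6 = 352
c_6 = 56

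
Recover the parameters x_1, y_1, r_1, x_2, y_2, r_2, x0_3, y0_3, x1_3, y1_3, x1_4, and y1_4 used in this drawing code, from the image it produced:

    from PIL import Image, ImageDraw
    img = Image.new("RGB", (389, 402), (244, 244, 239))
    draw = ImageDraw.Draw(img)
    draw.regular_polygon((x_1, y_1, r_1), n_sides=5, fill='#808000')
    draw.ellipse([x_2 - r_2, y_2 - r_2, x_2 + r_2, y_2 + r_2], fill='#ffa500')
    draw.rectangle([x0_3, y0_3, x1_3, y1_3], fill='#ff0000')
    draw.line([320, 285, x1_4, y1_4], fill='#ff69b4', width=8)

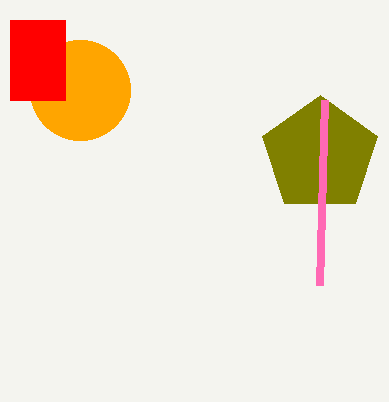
x_1 = 320; y_1 = 155; r_1 = 60; x_2 = 80; y_2 = 90; r_2 = 50; x0_3 = 10; y0_3 = 20; x1_3 = 65; y1_3 = 100; x1_4 = 325; y1_4 = 100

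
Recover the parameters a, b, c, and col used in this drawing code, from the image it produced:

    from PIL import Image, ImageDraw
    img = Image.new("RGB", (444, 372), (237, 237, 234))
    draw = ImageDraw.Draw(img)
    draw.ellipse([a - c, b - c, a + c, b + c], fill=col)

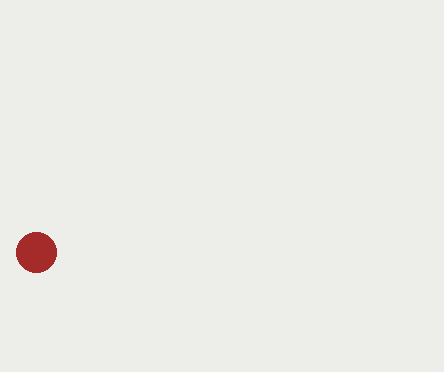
a = 36; b = 252; c = 20; col = 'brown'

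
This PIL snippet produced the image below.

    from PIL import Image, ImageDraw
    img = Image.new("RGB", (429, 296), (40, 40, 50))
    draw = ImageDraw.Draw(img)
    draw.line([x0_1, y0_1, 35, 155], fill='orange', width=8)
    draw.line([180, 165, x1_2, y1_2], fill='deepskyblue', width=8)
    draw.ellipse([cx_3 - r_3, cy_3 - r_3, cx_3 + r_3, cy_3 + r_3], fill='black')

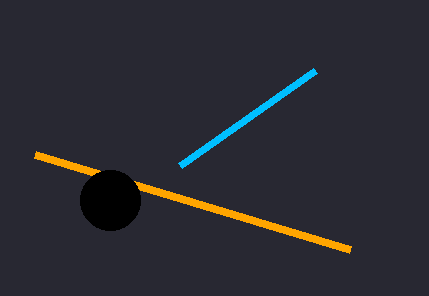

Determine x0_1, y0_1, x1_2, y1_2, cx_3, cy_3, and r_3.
x0_1 = 350, y0_1 = 250, x1_2 = 315, y1_2 = 70, cx_3 = 110, cy_3 = 200, r_3 = 30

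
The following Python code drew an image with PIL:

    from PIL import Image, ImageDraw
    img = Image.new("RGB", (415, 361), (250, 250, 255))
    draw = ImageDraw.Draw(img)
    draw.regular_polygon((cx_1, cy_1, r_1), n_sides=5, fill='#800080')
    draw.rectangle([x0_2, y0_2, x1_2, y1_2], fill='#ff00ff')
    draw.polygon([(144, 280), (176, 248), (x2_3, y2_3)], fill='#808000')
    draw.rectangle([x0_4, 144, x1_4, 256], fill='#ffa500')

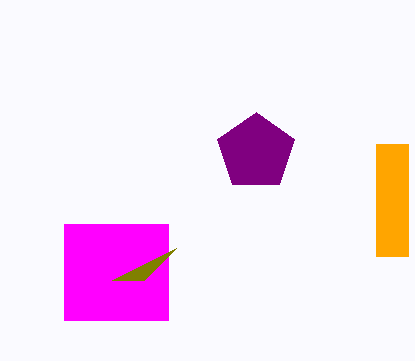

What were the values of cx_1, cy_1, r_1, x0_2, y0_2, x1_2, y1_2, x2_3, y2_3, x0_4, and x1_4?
cx_1 = 256
cy_1 = 152
r_1 = 40
x0_2 = 64
y0_2 = 224
x1_2 = 168
y1_2 = 320
x2_3 = 112
y2_3 = 280
x0_4 = 376
x1_4 = 408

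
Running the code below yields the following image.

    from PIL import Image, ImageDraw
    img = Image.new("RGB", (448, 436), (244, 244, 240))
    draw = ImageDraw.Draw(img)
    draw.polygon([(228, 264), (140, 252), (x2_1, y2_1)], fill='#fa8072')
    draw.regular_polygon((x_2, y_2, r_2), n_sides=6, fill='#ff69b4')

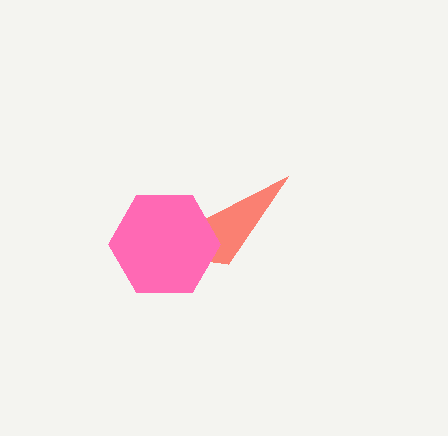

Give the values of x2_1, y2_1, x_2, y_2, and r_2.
x2_1 = 288
y2_1 = 176
x_2 = 164
y_2 = 244
r_2 = 56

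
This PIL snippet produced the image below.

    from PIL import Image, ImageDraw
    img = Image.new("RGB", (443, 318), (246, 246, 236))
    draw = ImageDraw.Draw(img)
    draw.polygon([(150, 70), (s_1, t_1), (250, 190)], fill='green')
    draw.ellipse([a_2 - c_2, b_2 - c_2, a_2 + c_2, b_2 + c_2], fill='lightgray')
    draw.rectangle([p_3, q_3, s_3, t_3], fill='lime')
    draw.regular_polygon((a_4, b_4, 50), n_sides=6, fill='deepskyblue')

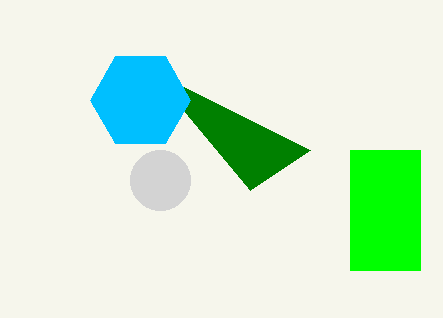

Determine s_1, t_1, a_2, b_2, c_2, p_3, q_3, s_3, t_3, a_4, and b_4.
s_1 = 310, t_1 = 150, a_2 = 160, b_2 = 180, c_2 = 30, p_3 = 350, q_3 = 150, s_3 = 420, t_3 = 270, a_4 = 140, b_4 = 100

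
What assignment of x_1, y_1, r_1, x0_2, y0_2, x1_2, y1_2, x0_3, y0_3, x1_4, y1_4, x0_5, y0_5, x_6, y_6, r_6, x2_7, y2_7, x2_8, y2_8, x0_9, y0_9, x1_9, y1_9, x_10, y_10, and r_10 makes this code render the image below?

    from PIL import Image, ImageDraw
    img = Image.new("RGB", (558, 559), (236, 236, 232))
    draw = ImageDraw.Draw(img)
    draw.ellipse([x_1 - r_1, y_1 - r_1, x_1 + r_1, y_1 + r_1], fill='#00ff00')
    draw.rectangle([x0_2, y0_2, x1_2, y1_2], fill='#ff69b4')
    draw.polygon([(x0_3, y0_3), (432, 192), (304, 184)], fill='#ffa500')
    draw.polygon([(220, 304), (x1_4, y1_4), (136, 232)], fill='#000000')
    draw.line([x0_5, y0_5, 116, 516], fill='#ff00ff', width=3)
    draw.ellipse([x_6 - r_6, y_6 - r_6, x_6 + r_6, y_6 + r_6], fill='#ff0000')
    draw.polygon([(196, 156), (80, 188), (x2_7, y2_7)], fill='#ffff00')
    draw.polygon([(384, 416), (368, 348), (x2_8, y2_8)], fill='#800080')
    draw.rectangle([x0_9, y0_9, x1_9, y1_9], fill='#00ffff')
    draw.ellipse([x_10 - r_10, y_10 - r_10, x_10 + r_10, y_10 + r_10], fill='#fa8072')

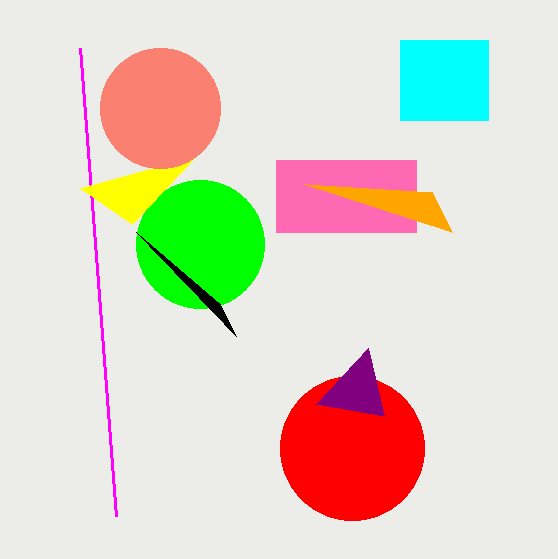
x_1 = 200; y_1 = 244; r_1 = 64; x0_2 = 276; y0_2 = 160; x1_2 = 416; y1_2 = 232; x0_3 = 452; y0_3 = 232; x1_4 = 236; y1_4 = 336; x0_5 = 80; y0_5 = 48; x_6 = 352; y_6 = 448; r_6 = 72; x2_7 = 132; y2_7 = 224; x2_8 = 316; y2_8 = 404; x0_9 = 400; y0_9 = 40; x1_9 = 488; y1_9 = 120; x_10 = 160; y_10 = 108; r_10 = 60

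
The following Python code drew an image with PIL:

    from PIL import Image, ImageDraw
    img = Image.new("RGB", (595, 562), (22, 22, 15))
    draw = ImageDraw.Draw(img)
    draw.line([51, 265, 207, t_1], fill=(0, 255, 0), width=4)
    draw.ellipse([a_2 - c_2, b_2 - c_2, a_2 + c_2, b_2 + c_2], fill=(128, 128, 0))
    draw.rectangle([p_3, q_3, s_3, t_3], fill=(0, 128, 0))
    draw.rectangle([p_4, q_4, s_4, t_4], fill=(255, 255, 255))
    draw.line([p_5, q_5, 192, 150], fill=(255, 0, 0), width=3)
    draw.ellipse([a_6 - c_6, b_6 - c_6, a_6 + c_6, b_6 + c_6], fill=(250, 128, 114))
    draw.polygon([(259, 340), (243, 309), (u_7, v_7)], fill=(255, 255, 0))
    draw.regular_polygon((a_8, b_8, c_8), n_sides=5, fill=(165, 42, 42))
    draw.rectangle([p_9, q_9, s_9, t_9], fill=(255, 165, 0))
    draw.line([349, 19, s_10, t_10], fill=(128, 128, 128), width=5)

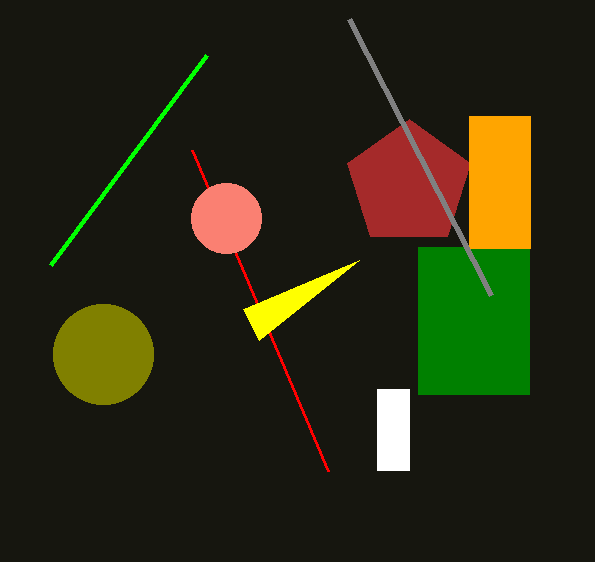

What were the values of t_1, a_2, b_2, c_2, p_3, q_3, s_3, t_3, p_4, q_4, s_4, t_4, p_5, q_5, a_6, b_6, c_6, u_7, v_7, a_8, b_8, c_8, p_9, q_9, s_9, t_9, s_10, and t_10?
t_1 = 55; a_2 = 103; b_2 = 354; c_2 = 50; p_3 = 418; q_3 = 247; s_3 = 529; t_3 = 394; p_4 = 377; q_4 = 389; s_4 = 409; t_4 = 470; p_5 = 328; q_5 = 471; a_6 = 226; b_6 = 218; c_6 = 35; u_7 = 359; v_7 = 260; a_8 = 409; b_8 = 184; c_8 = 65; p_9 = 469; q_9 = 116; s_9 = 530; t_9 = 248; s_10 = 491; t_10 = 295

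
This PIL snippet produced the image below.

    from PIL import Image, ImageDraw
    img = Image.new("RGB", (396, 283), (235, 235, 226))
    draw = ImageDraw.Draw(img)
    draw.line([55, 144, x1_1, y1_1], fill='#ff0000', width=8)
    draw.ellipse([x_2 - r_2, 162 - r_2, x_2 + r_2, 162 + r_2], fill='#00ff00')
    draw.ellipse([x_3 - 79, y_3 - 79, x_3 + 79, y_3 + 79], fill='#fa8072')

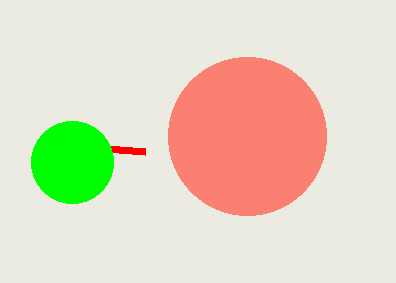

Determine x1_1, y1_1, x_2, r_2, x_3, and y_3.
x1_1 = 145, y1_1 = 151, x_2 = 72, r_2 = 41, x_3 = 247, y_3 = 136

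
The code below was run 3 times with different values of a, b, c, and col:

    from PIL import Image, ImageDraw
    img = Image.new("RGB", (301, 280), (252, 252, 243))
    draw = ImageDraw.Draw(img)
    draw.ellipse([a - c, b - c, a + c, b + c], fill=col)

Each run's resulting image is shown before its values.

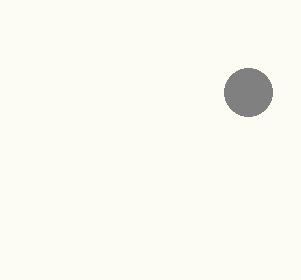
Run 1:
a = 248
b = 92
c = 24
col = 'gray'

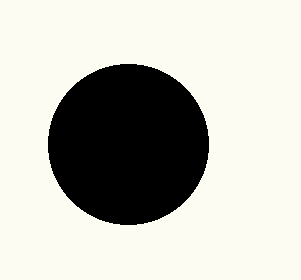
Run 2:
a = 128
b = 144
c = 80
col = 'black'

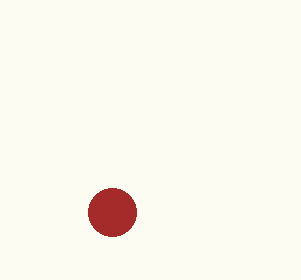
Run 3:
a = 112
b = 212
c = 24
col = 'brown'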